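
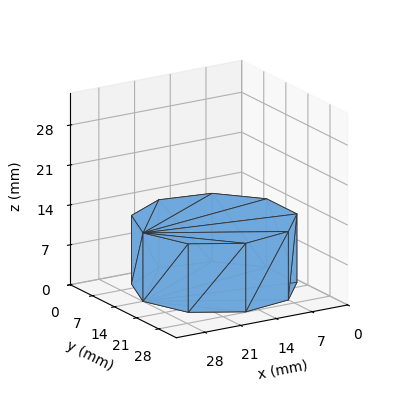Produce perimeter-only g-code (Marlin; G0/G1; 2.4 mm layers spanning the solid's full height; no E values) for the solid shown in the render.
Reading the render: the shape is a regular 9-sided prism (a cylinder approximated with 9 flat sides), circumscribed radius ≈ 14 mm, height ≈ 12 mm (dimensions read to the nearest mm from the axis ticks). For the g-code, the solid's height is divided into equal slices at the stated Δz and each level perimeter traced with G1 moves after a G0 lift.

; perimeter-only toolpath
G21 ; units = mm
G90 ; absolute positioning
G28 ; home
; layer 1
G0 Z2.4
G0 X28.0 Y14.0
G1 X24.7 Y23.0
G1 X16.4 Y27.8
G1 X7.0 Y26.1
G1 X0.8 Y18.8
G1 X0.8 Y9.2
G1 X7.0 Y1.9
G1 X16.4 Y0.2
G1 X24.7 Y5.0
G1 X28.0 Y14.0
; layer 2
G0 Z4.8
G0 X28.0 Y14.0
G1 X24.7 Y23.0
G1 X16.4 Y27.8
G1 X7.0 Y26.1
G1 X0.8 Y18.8
G1 X0.8 Y9.2
G1 X7.0 Y1.9
G1 X16.4 Y0.2
G1 X24.7 Y5.0
G1 X28.0 Y14.0
; layer 3
G0 Z7.2
G0 X28.0 Y14.0
G1 X24.7 Y23.0
G1 X16.4 Y27.8
G1 X7.0 Y26.1
G1 X0.8 Y18.8
G1 X0.8 Y9.2
G1 X7.0 Y1.9
G1 X16.4 Y0.2
G1 X24.7 Y5.0
G1 X28.0 Y14.0
; layer 4
G0 Z9.6
G0 X28.0 Y14.0
G1 X24.7 Y23.0
G1 X16.4 Y27.8
G1 X7.0 Y26.1
G1 X0.8 Y18.8
G1 X0.8 Y9.2
G1 X7.0 Y1.9
G1 X16.4 Y0.2
G1 X24.7 Y5.0
G1 X28.0 Y14.0
; layer 5
G0 Z12.0
G0 X28.0 Y14.0
G1 X24.7 Y23.0
G1 X16.4 Y27.8
G1 X7.0 Y26.1
G1 X0.8 Y18.8
G1 X0.8 Y9.2
G1 X7.0 Y1.9
G1 X16.4 Y0.2
G1 X24.7 Y5.0
G1 X28.0 Y14.0
M2 ; end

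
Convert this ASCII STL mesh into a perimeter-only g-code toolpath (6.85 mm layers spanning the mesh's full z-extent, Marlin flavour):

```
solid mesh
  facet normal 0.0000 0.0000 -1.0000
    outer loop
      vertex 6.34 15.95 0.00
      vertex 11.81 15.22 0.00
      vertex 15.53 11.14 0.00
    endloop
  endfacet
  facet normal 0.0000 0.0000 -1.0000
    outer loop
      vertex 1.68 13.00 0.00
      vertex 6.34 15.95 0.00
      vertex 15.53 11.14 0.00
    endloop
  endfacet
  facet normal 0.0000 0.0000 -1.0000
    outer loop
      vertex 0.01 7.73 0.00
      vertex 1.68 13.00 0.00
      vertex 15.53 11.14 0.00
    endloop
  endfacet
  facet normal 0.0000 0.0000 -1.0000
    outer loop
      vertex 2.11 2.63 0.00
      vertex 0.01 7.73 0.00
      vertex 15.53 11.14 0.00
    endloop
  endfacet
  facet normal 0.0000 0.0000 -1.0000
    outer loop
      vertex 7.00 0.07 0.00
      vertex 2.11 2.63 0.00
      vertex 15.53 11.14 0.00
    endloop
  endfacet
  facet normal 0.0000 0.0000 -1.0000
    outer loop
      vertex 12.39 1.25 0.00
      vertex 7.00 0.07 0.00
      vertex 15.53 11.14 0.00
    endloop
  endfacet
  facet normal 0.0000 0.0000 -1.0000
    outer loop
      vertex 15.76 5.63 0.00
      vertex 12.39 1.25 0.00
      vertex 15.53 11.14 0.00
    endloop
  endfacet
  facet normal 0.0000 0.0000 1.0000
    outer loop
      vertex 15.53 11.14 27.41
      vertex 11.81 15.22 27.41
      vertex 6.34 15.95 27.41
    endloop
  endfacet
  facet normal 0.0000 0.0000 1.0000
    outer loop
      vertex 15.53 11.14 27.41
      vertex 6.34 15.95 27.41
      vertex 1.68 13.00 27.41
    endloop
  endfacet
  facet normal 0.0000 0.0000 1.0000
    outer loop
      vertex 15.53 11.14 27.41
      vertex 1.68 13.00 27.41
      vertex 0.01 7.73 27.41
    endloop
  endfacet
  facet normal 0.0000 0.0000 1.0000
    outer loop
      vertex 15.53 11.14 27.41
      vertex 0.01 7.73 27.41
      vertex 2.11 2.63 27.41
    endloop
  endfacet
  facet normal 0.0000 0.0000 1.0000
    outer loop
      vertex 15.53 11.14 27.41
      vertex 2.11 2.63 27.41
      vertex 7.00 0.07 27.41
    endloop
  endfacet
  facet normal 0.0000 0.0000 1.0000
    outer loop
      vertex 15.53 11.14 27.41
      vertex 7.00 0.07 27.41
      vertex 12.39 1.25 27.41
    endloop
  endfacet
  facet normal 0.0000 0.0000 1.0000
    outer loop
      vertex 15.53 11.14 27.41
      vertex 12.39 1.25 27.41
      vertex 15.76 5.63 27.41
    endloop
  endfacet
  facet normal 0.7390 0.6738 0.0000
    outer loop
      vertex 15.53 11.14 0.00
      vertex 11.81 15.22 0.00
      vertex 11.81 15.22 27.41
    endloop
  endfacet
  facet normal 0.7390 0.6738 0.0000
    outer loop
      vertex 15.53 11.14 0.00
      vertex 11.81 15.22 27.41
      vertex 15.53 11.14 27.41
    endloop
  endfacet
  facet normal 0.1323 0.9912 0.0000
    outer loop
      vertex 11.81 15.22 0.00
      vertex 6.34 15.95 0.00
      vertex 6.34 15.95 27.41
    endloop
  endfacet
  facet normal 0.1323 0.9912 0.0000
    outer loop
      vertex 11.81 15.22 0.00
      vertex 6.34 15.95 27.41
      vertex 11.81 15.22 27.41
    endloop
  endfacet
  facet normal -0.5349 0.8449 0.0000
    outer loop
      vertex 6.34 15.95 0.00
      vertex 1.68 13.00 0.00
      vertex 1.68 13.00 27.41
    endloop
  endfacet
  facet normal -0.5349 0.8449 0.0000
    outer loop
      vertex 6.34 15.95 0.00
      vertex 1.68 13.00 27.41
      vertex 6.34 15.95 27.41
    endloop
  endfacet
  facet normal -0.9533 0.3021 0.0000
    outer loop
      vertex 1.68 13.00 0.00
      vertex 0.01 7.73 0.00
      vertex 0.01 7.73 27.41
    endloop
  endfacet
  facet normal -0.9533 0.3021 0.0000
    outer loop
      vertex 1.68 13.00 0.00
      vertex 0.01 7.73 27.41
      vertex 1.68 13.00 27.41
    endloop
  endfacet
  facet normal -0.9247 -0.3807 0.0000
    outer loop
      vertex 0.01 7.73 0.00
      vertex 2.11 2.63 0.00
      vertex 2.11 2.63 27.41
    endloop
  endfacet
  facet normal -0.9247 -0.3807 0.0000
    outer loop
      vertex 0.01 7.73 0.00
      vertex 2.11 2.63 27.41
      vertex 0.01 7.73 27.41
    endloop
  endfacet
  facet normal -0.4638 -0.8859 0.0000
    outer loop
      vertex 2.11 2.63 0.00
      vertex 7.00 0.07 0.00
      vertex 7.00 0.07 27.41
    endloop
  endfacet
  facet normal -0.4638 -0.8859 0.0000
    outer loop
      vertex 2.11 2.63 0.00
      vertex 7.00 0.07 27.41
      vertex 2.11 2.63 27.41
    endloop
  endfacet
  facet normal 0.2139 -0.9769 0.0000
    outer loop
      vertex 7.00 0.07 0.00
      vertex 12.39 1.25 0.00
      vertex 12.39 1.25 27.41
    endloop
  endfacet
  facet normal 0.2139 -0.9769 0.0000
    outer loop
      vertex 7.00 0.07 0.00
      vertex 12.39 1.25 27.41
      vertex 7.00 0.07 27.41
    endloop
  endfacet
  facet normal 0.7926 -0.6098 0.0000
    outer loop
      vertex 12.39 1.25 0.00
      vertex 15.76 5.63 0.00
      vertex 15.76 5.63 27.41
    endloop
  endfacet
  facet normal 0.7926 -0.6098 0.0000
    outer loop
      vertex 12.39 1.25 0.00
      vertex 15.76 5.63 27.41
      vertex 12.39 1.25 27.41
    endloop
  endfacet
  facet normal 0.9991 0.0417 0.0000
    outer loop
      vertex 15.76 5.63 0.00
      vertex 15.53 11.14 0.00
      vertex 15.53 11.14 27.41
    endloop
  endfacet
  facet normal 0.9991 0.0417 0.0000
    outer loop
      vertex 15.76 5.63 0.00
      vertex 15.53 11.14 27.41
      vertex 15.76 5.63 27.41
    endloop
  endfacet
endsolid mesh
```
; perimeter-only toolpath
G21 ; units = mm
G90 ; absolute positioning
G28 ; home
; layer 1
G0 Z6.85
G0 X15.53 Y11.14
G1 X11.81 Y15.22
G1 X6.34 Y15.95
G1 X1.68 Y13.00
G1 X0.01 Y7.73
G1 X2.11 Y2.63
G1 X7.00 Y0.07
G1 X12.39 Y1.25
G1 X15.76 Y5.63
G1 X15.53 Y11.14
; layer 2
G0 Z13.71
G0 X15.53 Y11.14
G1 X11.81 Y15.22
G1 X6.34 Y15.95
G1 X1.68 Y13.00
G1 X0.01 Y7.73
G1 X2.11 Y2.63
G1 X7.00 Y0.07
G1 X12.39 Y1.25
G1 X15.76 Y5.63
G1 X15.53 Y11.14
; layer 3
G0 Z20.56
G0 X15.53 Y11.14
G1 X11.81 Y15.22
G1 X6.34 Y15.95
G1 X1.68 Y13.00
G1 X0.01 Y7.73
G1 X2.11 Y2.63
G1 X7.00 Y0.07
G1 X12.39 Y1.25
G1 X15.76 Y5.63
G1 X15.53 Y11.14
; layer 4
G0 Z27.41
G0 X15.53 Y11.14
G1 X11.81 Y15.22
G1 X6.34 Y15.95
G1 X1.68 Y13.00
G1 X0.01 Y7.73
G1 X2.11 Y2.63
G1 X7.00 Y0.07
G1 X12.39 Y1.25
G1 X15.76 Y5.63
G1 X15.53 Y11.14
M2 ; end

The solid is a regular 9-sided prism (a cylinder approximated with 9 flat sides), circumscribed radius ≈ 8.07 mm, height ≈ 27.4 mm. Slicing at Δz = 6.85 mm — 4 equal slices spanning the solid's height, so layer i sits at z = i·h/4 — gives 4 non-empty perimeters. Each is a 9-segment closed polygon; G0 lifts to the layer z and rapids to the start vertex, then G1 traces the edges.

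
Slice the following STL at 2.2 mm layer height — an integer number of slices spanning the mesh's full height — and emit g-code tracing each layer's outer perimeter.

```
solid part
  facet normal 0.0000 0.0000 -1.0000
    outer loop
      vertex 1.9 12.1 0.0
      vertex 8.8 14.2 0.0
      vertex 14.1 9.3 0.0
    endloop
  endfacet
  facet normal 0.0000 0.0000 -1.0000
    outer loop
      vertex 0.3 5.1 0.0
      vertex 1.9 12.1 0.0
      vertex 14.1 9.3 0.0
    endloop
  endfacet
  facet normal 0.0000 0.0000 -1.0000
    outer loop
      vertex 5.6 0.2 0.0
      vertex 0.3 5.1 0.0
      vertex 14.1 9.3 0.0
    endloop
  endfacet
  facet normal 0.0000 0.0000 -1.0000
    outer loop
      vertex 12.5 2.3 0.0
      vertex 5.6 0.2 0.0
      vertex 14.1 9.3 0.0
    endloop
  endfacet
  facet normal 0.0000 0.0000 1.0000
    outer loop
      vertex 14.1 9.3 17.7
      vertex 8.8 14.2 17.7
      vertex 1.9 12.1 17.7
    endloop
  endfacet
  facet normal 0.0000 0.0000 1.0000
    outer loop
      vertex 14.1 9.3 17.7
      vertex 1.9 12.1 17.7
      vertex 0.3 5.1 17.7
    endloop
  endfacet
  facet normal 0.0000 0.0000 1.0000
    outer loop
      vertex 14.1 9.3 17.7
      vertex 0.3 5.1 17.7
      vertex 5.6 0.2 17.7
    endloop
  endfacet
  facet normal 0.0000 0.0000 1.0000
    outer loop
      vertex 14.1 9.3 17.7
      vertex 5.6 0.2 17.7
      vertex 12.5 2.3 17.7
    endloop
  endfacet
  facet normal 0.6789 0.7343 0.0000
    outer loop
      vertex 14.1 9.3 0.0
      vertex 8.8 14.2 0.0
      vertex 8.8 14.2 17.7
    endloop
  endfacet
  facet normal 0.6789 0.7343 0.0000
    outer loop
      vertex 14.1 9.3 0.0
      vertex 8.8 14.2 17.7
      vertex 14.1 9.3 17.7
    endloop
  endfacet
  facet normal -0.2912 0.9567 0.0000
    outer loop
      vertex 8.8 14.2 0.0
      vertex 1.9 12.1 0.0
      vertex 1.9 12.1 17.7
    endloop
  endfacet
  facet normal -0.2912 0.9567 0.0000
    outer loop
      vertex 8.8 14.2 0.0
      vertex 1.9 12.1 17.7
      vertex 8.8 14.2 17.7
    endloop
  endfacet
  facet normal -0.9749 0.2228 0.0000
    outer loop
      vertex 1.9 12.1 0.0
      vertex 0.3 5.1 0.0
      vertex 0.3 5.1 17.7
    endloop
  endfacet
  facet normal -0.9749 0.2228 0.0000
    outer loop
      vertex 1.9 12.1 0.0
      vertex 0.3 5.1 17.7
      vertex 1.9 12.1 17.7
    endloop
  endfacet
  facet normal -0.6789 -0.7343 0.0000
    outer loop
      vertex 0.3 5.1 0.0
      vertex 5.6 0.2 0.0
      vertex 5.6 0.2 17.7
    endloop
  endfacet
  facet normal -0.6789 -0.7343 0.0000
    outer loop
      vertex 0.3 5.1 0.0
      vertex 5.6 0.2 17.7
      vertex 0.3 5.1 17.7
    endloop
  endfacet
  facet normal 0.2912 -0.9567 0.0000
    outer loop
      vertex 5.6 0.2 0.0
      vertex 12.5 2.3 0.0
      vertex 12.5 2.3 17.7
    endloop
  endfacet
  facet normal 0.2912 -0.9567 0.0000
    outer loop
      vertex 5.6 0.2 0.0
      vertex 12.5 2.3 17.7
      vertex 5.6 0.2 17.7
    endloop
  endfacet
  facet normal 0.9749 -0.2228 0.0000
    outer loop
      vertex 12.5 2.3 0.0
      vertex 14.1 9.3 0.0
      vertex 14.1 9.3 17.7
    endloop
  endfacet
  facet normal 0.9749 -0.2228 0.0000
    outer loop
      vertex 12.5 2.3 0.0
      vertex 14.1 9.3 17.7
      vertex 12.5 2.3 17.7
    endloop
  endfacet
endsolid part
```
; perimeter-only toolpath
G21 ; units = mm
G90 ; absolute positioning
G28 ; home
; layer 1
G0 Z2.2
G0 X14.1 Y9.3
G1 X8.8 Y14.2
G1 X1.9 Y12.1
G1 X0.3 Y5.1
G1 X5.6 Y0.2
G1 X12.5 Y2.3
G1 X14.1 Y9.3
; layer 2
G0 Z4.4
G0 X14.1 Y9.3
G1 X8.8 Y14.2
G1 X1.9 Y12.1
G1 X0.3 Y5.1
G1 X5.6 Y0.2
G1 X12.5 Y2.3
G1 X14.1 Y9.3
; layer 3
G0 Z6.6
G0 X14.1 Y9.3
G1 X8.8 Y14.2
G1 X1.9 Y12.1
G1 X0.3 Y5.1
G1 X5.6 Y0.2
G1 X12.5 Y2.3
G1 X14.1 Y9.3
; layer 4
G0 Z8.8
G0 X14.1 Y9.3
G1 X8.8 Y14.2
G1 X1.9 Y12.1
G1 X0.3 Y5.1
G1 X5.6 Y0.2
G1 X12.5 Y2.3
G1 X14.1 Y9.3
; layer 5
G0 Z11.1
G0 X14.1 Y9.3
G1 X8.8 Y14.2
G1 X1.9 Y12.1
G1 X0.3 Y5.1
G1 X5.6 Y0.2
G1 X12.5 Y2.3
G1 X14.1 Y9.3
; layer 6
G0 Z13.3
G0 X14.1 Y9.3
G1 X8.8 Y14.2
G1 X1.9 Y12.1
G1 X0.3 Y5.1
G1 X5.6 Y0.2
G1 X12.5 Y2.3
G1 X14.1 Y9.3
; layer 7
G0 Z15.5
G0 X14.1 Y9.3
G1 X8.8 Y14.2
G1 X1.9 Y12.1
G1 X0.3 Y5.1
G1 X5.6 Y0.2
G1 X12.5 Y2.3
G1 X14.1 Y9.3
; layer 8
G0 Z17.7
G0 X14.1 Y9.3
G1 X8.8 Y14.2
G1 X1.9 Y12.1
G1 X0.3 Y5.1
G1 X5.6 Y0.2
G1 X12.5 Y2.3
G1 X14.1 Y9.3
M2 ; end

The solid is a regular 6-sided prism (a cylinder approximated with 6 flat sides), circumscribed radius ≈ 7.2 mm, height ≈ 17.7 mm. Slicing at Δz = 2.2 mm — 8 equal slices spanning the solid's height, so layer i sits at z = i·h/8 — gives 8 non-empty perimeters. Each is a 6-segment closed polygon; G0 lifts to the layer z and rapids to the start vertex, then G1 traces the edges.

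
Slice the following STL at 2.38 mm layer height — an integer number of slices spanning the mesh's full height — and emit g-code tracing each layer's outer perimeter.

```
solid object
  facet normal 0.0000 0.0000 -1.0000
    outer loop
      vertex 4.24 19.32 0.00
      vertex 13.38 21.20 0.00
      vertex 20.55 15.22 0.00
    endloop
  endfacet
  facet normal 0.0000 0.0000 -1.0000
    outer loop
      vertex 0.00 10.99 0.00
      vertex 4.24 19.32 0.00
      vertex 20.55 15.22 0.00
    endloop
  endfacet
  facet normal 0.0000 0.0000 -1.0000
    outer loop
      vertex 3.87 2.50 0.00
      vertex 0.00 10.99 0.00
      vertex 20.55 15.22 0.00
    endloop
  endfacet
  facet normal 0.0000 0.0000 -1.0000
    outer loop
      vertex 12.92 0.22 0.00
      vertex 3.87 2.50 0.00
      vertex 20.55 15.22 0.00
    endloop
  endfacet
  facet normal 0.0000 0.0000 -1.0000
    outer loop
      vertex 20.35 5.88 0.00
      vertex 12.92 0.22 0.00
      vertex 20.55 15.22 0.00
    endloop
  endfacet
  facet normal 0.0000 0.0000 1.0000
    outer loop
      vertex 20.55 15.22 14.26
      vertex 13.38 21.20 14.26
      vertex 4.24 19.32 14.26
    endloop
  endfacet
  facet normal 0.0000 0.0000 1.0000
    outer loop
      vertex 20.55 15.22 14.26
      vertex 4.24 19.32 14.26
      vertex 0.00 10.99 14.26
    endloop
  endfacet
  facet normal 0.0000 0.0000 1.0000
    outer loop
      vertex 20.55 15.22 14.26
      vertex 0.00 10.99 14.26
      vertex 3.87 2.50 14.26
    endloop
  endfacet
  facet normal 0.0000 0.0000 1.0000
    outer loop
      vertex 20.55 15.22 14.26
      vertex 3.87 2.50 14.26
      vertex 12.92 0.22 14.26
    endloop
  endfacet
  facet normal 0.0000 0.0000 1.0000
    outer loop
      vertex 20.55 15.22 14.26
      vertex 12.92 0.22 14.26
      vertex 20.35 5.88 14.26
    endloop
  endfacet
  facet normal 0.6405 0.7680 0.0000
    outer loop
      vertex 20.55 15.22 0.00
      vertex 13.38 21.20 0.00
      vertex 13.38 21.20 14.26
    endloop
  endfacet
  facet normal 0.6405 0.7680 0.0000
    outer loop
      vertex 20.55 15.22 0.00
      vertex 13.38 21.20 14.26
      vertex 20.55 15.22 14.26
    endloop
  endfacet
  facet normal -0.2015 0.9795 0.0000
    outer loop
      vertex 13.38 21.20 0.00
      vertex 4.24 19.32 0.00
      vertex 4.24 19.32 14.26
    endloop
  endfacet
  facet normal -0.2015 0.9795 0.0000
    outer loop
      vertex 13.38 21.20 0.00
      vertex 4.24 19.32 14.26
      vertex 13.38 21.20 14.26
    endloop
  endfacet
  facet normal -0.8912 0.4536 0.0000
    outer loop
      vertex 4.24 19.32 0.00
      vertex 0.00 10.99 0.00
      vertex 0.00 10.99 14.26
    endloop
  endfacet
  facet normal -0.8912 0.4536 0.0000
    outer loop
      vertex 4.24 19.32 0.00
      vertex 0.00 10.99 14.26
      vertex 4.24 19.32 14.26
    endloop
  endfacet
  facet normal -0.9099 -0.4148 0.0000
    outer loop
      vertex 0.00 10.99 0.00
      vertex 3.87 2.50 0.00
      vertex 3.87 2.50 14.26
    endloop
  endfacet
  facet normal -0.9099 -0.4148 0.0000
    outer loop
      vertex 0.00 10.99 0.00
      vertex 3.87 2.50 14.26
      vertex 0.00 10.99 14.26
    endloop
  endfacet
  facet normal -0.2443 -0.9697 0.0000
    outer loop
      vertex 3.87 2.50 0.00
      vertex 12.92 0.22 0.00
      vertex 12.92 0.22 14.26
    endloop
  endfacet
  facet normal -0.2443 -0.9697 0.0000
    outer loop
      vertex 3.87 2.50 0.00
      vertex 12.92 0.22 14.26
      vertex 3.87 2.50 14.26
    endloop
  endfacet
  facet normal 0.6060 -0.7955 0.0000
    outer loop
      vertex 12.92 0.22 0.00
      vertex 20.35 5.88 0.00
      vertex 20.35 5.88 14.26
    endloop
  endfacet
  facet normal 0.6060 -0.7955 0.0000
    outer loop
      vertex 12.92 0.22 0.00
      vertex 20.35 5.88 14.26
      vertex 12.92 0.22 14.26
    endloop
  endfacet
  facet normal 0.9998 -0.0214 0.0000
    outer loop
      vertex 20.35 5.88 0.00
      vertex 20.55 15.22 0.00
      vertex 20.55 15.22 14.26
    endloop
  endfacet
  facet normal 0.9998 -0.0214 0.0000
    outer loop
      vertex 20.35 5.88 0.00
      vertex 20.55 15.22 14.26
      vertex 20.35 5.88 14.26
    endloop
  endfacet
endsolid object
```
; perimeter-only toolpath
G21 ; units = mm
G90 ; absolute positioning
G28 ; home
; layer 1
G0 Z2.38
G0 X20.55 Y15.22
G1 X13.38 Y21.20
G1 X4.24 Y19.32
G1 X0.00 Y10.99
G1 X3.87 Y2.50
G1 X12.92 Y0.22
G1 X20.35 Y5.88
G1 X20.55 Y15.22
; layer 2
G0 Z4.75
G0 X20.55 Y15.22
G1 X13.38 Y21.20
G1 X4.24 Y19.32
G1 X0.00 Y10.99
G1 X3.87 Y2.50
G1 X12.92 Y0.22
G1 X20.35 Y5.88
G1 X20.55 Y15.22
; layer 3
G0 Z7.13
G0 X20.55 Y15.22
G1 X13.38 Y21.20
G1 X4.24 Y19.32
G1 X0.00 Y10.99
G1 X3.87 Y2.50
G1 X12.92 Y0.22
G1 X20.35 Y5.88
G1 X20.55 Y15.22
; layer 4
G0 Z9.51
G0 X20.55 Y15.22
G1 X13.38 Y21.20
G1 X4.24 Y19.32
G1 X0.00 Y10.99
G1 X3.87 Y2.50
G1 X12.92 Y0.22
G1 X20.35 Y5.88
G1 X20.55 Y15.22
; layer 5
G0 Z11.88
G0 X20.55 Y15.22
G1 X13.38 Y21.20
G1 X4.24 Y19.32
G1 X0.00 Y10.99
G1 X3.87 Y2.50
G1 X12.92 Y0.22
G1 X20.35 Y5.88
G1 X20.55 Y15.22
; layer 6
G0 Z14.26
G0 X20.55 Y15.22
G1 X13.38 Y21.20
G1 X4.24 Y19.32
G1 X0.00 Y10.99
G1 X3.87 Y2.50
G1 X12.92 Y0.22
G1 X20.35 Y5.88
G1 X20.55 Y15.22
M2 ; end

The solid is a regular 7-sided prism (a cylinder approximated with 7 flat sides), circumscribed radius ≈ 10.8 mm, height ≈ 14.3 mm. Slicing at Δz = 2.38 mm — 6 equal slices spanning the solid's height, so layer i sits at z = i·h/6 — gives 6 non-empty perimeters. Each is a 7-segment closed polygon; G0 lifts to the layer z and rapids to the start vertex, then G1 traces the edges.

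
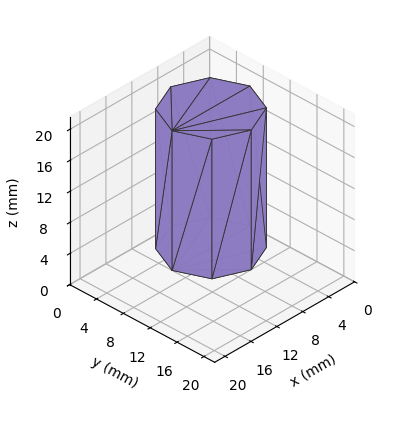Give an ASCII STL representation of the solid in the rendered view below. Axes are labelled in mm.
Reading the render: the shape is a regular 8-sided prism (a cylinder approximated with 8 flat sides), circumscribed radius ≈ 6 mm, height ≈ 18 mm (dimensions read to the nearest mm from the axis ticks). For the STL, each face is triangulated and given an outward normal.

solid part
  facet normal 0.0000 0.0000 -1.0000
    outer loop
      vertex 6.0 12.0 0.0
      vertex 10.2 10.2 0.0
      vertex 12.0 6.0 0.0
    endloop
  endfacet
  facet normal 0.0000 0.0000 -1.0000
    outer loop
      vertex 1.8 10.2 0.0
      vertex 6.0 12.0 0.0
      vertex 12.0 6.0 0.0
    endloop
  endfacet
  facet normal 0.0000 0.0000 -1.0000
    outer loop
      vertex 0.0 6.0 0.0
      vertex 1.8 10.2 0.0
      vertex 12.0 6.0 0.0
    endloop
  endfacet
  facet normal 0.0000 0.0000 -1.0000
    outer loop
      vertex 1.8 1.8 0.0
      vertex 0.0 6.0 0.0
      vertex 12.0 6.0 0.0
    endloop
  endfacet
  facet normal 0.0000 0.0000 -1.0000
    outer loop
      vertex 6.0 0.0 0.0
      vertex 1.8 1.8 0.0
      vertex 12.0 6.0 0.0
    endloop
  endfacet
  facet normal 0.0000 0.0000 -1.0000
    outer loop
      vertex 10.2 1.8 0.0
      vertex 6.0 0.0 0.0
      vertex 12.0 6.0 0.0
    endloop
  endfacet
  facet normal 0.0000 0.0000 1.0000
    outer loop
      vertex 12.0 6.0 18.0
      vertex 10.2 10.2 18.0
      vertex 6.0 12.0 18.0
    endloop
  endfacet
  facet normal 0.0000 0.0000 1.0000
    outer loop
      vertex 12.0 6.0 18.0
      vertex 6.0 12.0 18.0
      vertex 1.8 10.2 18.0
    endloop
  endfacet
  facet normal 0.0000 0.0000 1.0000
    outer loop
      vertex 12.0 6.0 18.0
      vertex 1.8 10.2 18.0
      vertex 0.0 6.0 18.0
    endloop
  endfacet
  facet normal 0.0000 0.0000 1.0000
    outer loop
      vertex 12.0 6.0 18.0
      vertex 0.0 6.0 18.0
      vertex 1.8 1.8 18.0
    endloop
  endfacet
  facet normal 0.0000 0.0000 1.0000
    outer loop
      vertex 12.0 6.0 18.0
      vertex 1.8 1.8 18.0
      vertex 6.0 0.0 18.0
    endloop
  endfacet
  facet normal 0.0000 0.0000 1.0000
    outer loop
      vertex 12.0 6.0 18.0
      vertex 6.0 0.0 18.0
      vertex 10.2 1.8 18.0
    endloop
  endfacet
  facet normal 0.9191 0.3939 0.0000
    outer loop
      vertex 12.0 6.0 0.0
      vertex 10.2 10.2 0.0
      vertex 10.2 10.2 18.0
    endloop
  endfacet
  facet normal 0.9191 0.3939 0.0000
    outer loop
      vertex 12.0 6.0 0.0
      vertex 10.2 10.2 18.0
      vertex 12.0 6.0 18.0
    endloop
  endfacet
  facet normal 0.3939 0.9191 0.0000
    outer loop
      vertex 10.2 10.2 0.0
      vertex 6.0 12.0 0.0
      vertex 6.0 12.0 18.0
    endloop
  endfacet
  facet normal 0.3939 0.9191 0.0000
    outer loop
      vertex 10.2 10.2 0.0
      vertex 6.0 12.0 18.0
      vertex 10.2 10.2 18.0
    endloop
  endfacet
  facet normal -0.3939 0.9191 0.0000
    outer loop
      vertex 6.0 12.0 0.0
      vertex 1.8 10.2 0.0
      vertex 1.8 10.2 18.0
    endloop
  endfacet
  facet normal -0.3939 0.9191 0.0000
    outer loop
      vertex 6.0 12.0 0.0
      vertex 1.8 10.2 18.0
      vertex 6.0 12.0 18.0
    endloop
  endfacet
  facet normal -0.9191 0.3939 0.0000
    outer loop
      vertex 1.8 10.2 0.0
      vertex 0.0 6.0 0.0
      vertex 0.0 6.0 18.0
    endloop
  endfacet
  facet normal -0.9191 0.3939 0.0000
    outer loop
      vertex 1.8 10.2 0.0
      vertex 0.0 6.0 18.0
      vertex 1.8 10.2 18.0
    endloop
  endfacet
  facet normal -0.9191 -0.3939 0.0000
    outer loop
      vertex 0.0 6.0 0.0
      vertex 1.8 1.8 0.0
      vertex 1.8 1.8 18.0
    endloop
  endfacet
  facet normal -0.9191 -0.3939 0.0000
    outer loop
      vertex 0.0 6.0 0.0
      vertex 1.8 1.8 18.0
      vertex 0.0 6.0 18.0
    endloop
  endfacet
  facet normal -0.3939 -0.9191 0.0000
    outer loop
      vertex 1.8 1.8 0.0
      vertex 6.0 0.0 0.0
      vertex 6.0 0.0 18.0
    endloop
  endfacet
  facet normal -0.3939 -0.9191 0.0000
    outer loop
      vertex 1.8 1.8 0.0
      vertex 6.0 0.0 18.0
      vertex 1.8 1.8 18.0
    endloop
  endfacet
  facet normal 0.3939 -0.9191 0.0000
    outer loop
      vertex 6.0 0.0 0.0
      vertex 10.2 1.8 0.0
      vertex 10.2 1.8 18.0
    endloop
  endfacet
  facet normal 0.3939 -0.9191 0.0000
    outer loop
      vertex 6.0 0.0 0.0
      vertex 10.2 1.8 18.0
      vertex 6.0 0.0 18.0
    endloop
  endfacet
  facet normal 0.9191 -0.3939 0.0000
    outer loop
      vertex 10.2 1.8 0.0
      vertex 12.0 6.0 0.0
      vertex 12.0 6.0 18.0
    endloop
  endfacet
  facet normal 0.9191 -0.3939 0.0000
    outer loop
      vertex 10.2 1.8 0.0
      vertex 12.0 6.0 18.0
      vertex 10.2 1.8 18.0
    endloop
  endfacet
endsolid part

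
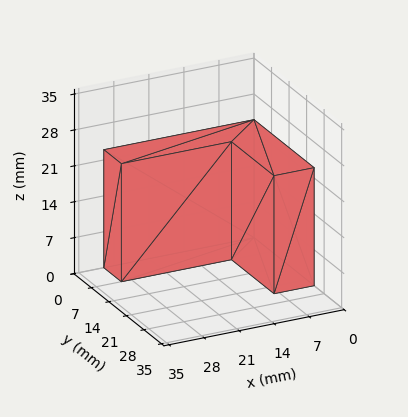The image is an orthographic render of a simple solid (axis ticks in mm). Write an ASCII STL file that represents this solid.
Reading the render: the shape is an L-shaped prism: outer 30 × 24 mm, arm thicknesses ≈ 7 mm (horizontal) and 8 mm (vertical), extruded 23 mm in z (dimensions read to the nearest mm from the axis ticks). For the STL, each face is triangulated and given an outward normal.

solid part
  facet normal 0.0000 0.0000 -1.0000
    outer loop
      vertex 30.0 7.0 0.0
      vertex 30.0 0.0 0.0
      vertex 0.0 0.0 0.0
    endloop
  endfacet
  facet normal 0.0000 0.0000 -1.0000
    outer loop
      vertex 8.0 7.0 0.0
      vertex 30.0 7.0 0.0
      vertex 0.0 0.0 0.0
    endloop
  endfacet
  facet normal 0.0000 0.0000 -1.0000
    outer loop
      vertex 8.0 24.0 0.0
      vertex 8.0 7.0 0.0
      vertex 0.0 0.0 0.0
    endloop
  endfacet
  facet normal 0.0000 0.0000 -1.0000
    outer loop
      vertex 0.0 24.0 0.0
      vertex 8.0 24.0 0.0
      vertex 0.0 0.0 0.0
    endloop
  endfacet
  facet normal 0.0000 0.0000 1.0000
    outer loop
      vertex 0.0 0.0 23.0
      vertex 30.0 0.0 23.0
      vertex 30.0 7.0 23.0
    endloop
  endfacet
  facet normal 0.0000 0.0000 1.0000
    outer loop
      vertex 0.0 0.0 23.0
      vertex 30.0 7.0 23.0
      vertex 8.0 7.0 23.0
    endloop
  endfacet
  facet normal 0.0000 0.0000 1.0000
    outer loop
      vertex 0.0 0.0 23.0
      vertex 8.0 7.0 23.0
      vertex 8.0 24.0 23.0
    endloop
  endfacet
  facet normal 0.0000 0.0000 1.0000
    outer loop
      vertex 0.0 0.0 23.0
      vertex 8.0 24.0 23.0
      vertex 0.0 24.0 23.0
    endloop
  endfacet
  facet normal 0.0000 -1.0000 0.0000
    outer loop
      vertex 0.0 0.0 0.0
      vertex 30.0 0.0 0.0
      vertex 30.0 0.0 23.0
    endloop
  endfacet
  facet normal 0.0000 -1.0000 0.0000
    outer loop
      vertex 0.0 0.0 0.0
      vertex 30.0 0.0 23.0
      vertex 0.0 0.0 23.0
    endloop
  endfacet
  facet normal 1.0000 0.0000 0.0000
    outer loop
      vertex 30.0 0.0 0.0
      vertex 30.0 7.0 0.0
      vertex 30.0 7.0 23.0
    endloop
  endfacet
  facet normal 1.0000 0.0000 0.0000
    outer loop
      vertex 30.0 0.0 0.0
      vertex 30.0 7.0 23.0
      vertex 30.0 0.0 23.0
    endloop
  endfacet
  facet normal 0.0000 1.0000 0.0000
    outer loop
      vertex 30.0 7.0 0.0
      vertex 8.0 7.0 0.0
      vertex 8.0 7.0 23.0
    endloop
  endfacet
  facet normal 0.0000 1.0000 0.0000
    outer loop
      vertex 30.0 7.0 0.0
      vertex 8.0 7.0 23.0
      vertex 30.0 7.0 23.0
    endloop
  endfacet
  facet normal 1.0000 0.0000 0.0000
    outer loop
      vertex 8.0 7.0 0.0
      vertex 8.0 24.0 0.0
      vertex 8.0 24.0 23.0
    endloop
  endfacet
  facet normal 1.0000 0.0000 0.0000
    outer loop
      vertex 8.0 7.0 0.0
      vertex 8.0 24.0 23.0
      vertex 8.0 7.0 23.0
    endloop
  endfacet
  facet normal 0.0000 1.0000 0.0000
    outer loop
      vertex 8.0 24.0 0.0
      vertex 0.0 24.0 0.0
      vertex 0.0 24.0 23.0
    endloop
  endfacet
  facet normal 0.0000 1.0000 0.0000
    outer loop
      vertex 8.0 24.0 0.0
      vertex 0.0 24.0 23.0
      vertex 8.0 24.0 23.0
    endloop
  endfacet
  facet normal -1.0000 0.0000 0.0000
    outer loop
      vertex 0.0 24.0 0.0
      vertex 0.0 0.0 0.0
      vertex 0.0 0.0 23.0
    endloop
  endfacet
  facet normal -1.0000 0.0000 0.0000
    outer loop
      vertex 0.0 24.0 0.0
      vertex 0.0 0.0 23.0
      vertex 0.0 24.0 23.0
    endloop
  endfacet
endsolid part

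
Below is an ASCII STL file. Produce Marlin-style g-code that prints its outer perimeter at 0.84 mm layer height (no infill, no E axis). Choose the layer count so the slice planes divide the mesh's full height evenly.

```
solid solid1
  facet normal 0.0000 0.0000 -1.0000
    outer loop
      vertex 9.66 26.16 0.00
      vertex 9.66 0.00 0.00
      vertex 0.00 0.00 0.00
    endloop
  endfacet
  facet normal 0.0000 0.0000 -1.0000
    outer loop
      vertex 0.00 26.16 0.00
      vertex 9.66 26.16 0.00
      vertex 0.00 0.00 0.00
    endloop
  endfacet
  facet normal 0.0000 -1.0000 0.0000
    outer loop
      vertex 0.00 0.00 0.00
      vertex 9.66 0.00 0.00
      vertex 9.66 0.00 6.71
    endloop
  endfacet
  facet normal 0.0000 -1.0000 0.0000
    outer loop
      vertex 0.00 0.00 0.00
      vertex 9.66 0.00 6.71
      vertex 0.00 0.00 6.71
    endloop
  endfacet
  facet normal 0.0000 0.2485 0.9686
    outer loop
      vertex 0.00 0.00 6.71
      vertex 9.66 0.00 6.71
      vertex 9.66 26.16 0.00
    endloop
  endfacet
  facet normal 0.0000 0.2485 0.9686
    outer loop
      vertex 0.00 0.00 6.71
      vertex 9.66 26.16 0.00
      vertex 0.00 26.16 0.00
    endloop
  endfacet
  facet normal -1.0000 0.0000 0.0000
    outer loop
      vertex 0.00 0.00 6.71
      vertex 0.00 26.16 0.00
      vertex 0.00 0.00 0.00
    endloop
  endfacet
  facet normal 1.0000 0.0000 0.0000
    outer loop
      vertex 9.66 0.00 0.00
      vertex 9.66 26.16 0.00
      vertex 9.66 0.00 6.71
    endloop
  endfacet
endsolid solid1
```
; perimeter-only toolpath
G21 ; units = mm
G90 ; absolute positioning
G28 ; home
; layer 1
G0 Z0.84
G0 X0.00 Y0.00
G1 X9.66 Y0.00
G1 X9.66 Y22.89
G1 X0.00 Y22.89
G1 X0.00 Y0.00
; layer 2
G0 Z1.68
G0 X0.00 Y0.00
G1 X9.66 Y0.00
G1 X9.66 Y19.62
G1 X0.00 Y19.62
G1 X0.00 Y0.00
; layer 3
G0 Z2.52
G0 X0.00 Y0.00
G1 X9.66 Y0.00
G1 X9.66 Y16.35
G1 X0.00 Y16.35
G1 X0.00 Y0.00
; layer 4
G0 Z3.35
G0 X0.00 Y0.00
G1 X9.66 Y0.00
G1 X9.66 Y13.08
G1 X0.00 Y13.08
G1 X0.00 Y0.00
; layer 5
G0 Z4.19
G0 X0.00 Y0.00
G1 X9.66 Y0.00
G1 X9.66 Y9.81
G1 X0.00 Y9.81
G1 X0.00 Y0.00
; layer 6
G0 Z5.03
G0 X0.00 Y0.00
G1 X9.66 Y0.00
G1 X9.66 Y6.54
G1 X0.00 Y6.54
G1 X0.00 Y0.00
; layer 7
G0 Z5.87
G0 X0.00 Y0.00
G1 X9.66 Y0.00
G1 X9.66 Y3.27
G1 X0.00 Y3.27
G1 X0.00 Y0.00
M2 ; end

The solid is a wedge (ramp): 9.66 × 26.2 mm base, rising to 6.71 mm along the y=0 edge and sloping linearly to z=0 at y=26.2. Slicing at Δz = 0.84 mm — 8 equal slices spanning the solid's height, so layer i sits at z = i·h/8 — gives 7 non-empty perimeters. Each is a 4-segment closed polygon; G0 lifts to the layer z and rapids to the start vertex, then G1 traces the edges. The cross-section shrinks linearly with z (the slice at the apex is degenerate and omitted).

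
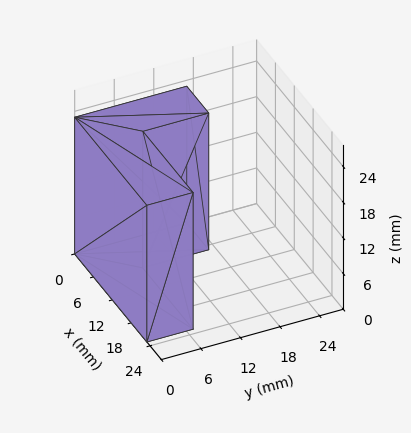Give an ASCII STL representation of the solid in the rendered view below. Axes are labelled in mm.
Reading the render: the shape is an L-shaped prism: outer 23 × 17 mm, arm thicknesses ≈ 7 mm (horizontal) and 7 mm (vertical), extruded 23 mm in z (dimensions read to the nearest mm from the axis ticks). For the STL, each face is triangulated and given an outward normal.

solid part
  facet normal 0.0000 0.0000 -1.0000
    outer loop
      vertex 23.00 7.00 0.00
      vertex 23.00 0.00 0.00
      vertex 0.00 0.00 0.00
    endloop
  endfacet
  facet normal 0.0000 0.0000 -1.0000
    outer loop
      vertex 7.00 7.00 0.00
      vertex 23.00 7.00 0.00
      vertex 0.00 0.00 0.00
    endloop
  endfacet
  facet normal 0.0000 0.0000 -1.0000
    outer loop
      vertex 7.00 17.00 0.00
      vertex 7.00 7.00 0.00
      vertex 0.00 0.00 0.00
    endloop
  endfacet
  facet normal 0.0000 0.0000 -1.0000
    outer loop
      vertex 0.00 17.00 0.00
      vertex 7.00 17.00 0.00
      vertex 0.00 0.00 0.00
    endloop
  endfacet
  facet normal 0.0000 0.0000 1.0000
    outer loop
      vertex 0.00 0.00 23.00
      vertex 23.00 0.00 23.00
      vertex 23.00 7.00 23.00
    endloop
  endfacet
  facet normal 0.0000 0.0000 1.0000
    outer loop
      vertex 0.00 0.00 23.00
      vertex 23.00 7.00 23.00
      vertex 7.00 7.00 23.00
    endloop
  endfacet
  facet normal 0.0000 0.0000 1.0000
    outer loop
      vertex 0.00 0.00 23.00
      vertex 7.00 7.00 23.00
      vertex 7.00 17.00 23.00
    endloop
  endfacet
  facet normal 0.0000 0.0000 1.0000
    outer loop
      vertex 0.00 0.00 23.00
      vertex 7.00 17.00 23.00
      vertex 0.00 17.00 23.00
    endloop
  endfacet
  facet normal 0.0000 -1.0000 0.0000
    outer loop
      vertex 0.00 0.00 0.00
      vertex 23.00 0.00 0.00
      vertex 23.00 0.00 23.00
    endloop
  endfacet
  facet normal 0.0000 -1.0000 0.0000
    outer loop
      vertex 0.00 0.00 0.00
      vertex 23.00 0.00 23.00
      vertex 0.00 0.00 23.00
    endloop
  endfacet
  facet normal 1.0000 0.0000 0.0000
    outer loop
      vertex 23.00 0.00 0.00
      vertex 23.00 7.00 0.00
      vertex 23.00 7.00 23.00
    endloop
  endfacet
  facet normal 1.0000 0.0000 0.0000
    outer loop
      vertex 23.00 0.00 0.00
      vertex 23.00 7.00 23.00
      vertex 23.00 0.00 23.00
    endloop
  endfacet
  facet normal 0.0000 1.0000 0.0000
    outer loop
      vertex 23.00 7.00 0.00
      vertex 7.00 7.00 0.00
      vertex 7.00 7.00 23.00
    endloop
  endfacet
  facet normal 0.0000 1.0000 0.0000
    outer loop
      vertex 23.00 7.00 0.00
      vertex 7.00 7.00 23.00
      vertex 23.00 7.00 23.00
    endloop
  endfacet
  facet normal 1.0000 0.0000 0.0000
    outer loop
      vertex 7.00 7.00 0.00
      vertex 7.00 17.00 0.00
      vertex 7.00 17.00 23.00
    endloop
  endfacet
  facet normal 1.0000 0.0000 0.0000
    outer loop
      vertex 7.00 7.00 0.00
      vertex 7.00 17.00 23.00
      vertex 7.00 7.00 23.00
    endloop
  endfacet
  facet normal 0.0000 1.0000 0.0000
    outer loop
      vertex 7.00 17.00 0.00
      vertex 0.00 17.00 0.00
      vertex 0.00 17.00 23.00
    endloop
  endfacet
  facet normal 0.0000 1.0000 0.0000
    outer loop
      vertex 7.00 17.00 0.00
      vertex 0.00 17.00 23.00
      vertex 7.00 17.00 23.00
    endloop
  endfacet
  facet normal -1.0000 0.0000 0.0000
    outer loop
      vertex 0.00 17.00 0.00
      vertex 0.00 0.00 0.00
      vertex 0.00 0.00 23.00
    endloop
  endfacet
  facet normal -1.0000 0.0000 0.0000
    outer loop
      vertex 0.00 17.00 0.00
      vertex 0.00 0.00 23.00
      vertex 0.00 17.00 23.00
    endloop
  endfacet
endsolid part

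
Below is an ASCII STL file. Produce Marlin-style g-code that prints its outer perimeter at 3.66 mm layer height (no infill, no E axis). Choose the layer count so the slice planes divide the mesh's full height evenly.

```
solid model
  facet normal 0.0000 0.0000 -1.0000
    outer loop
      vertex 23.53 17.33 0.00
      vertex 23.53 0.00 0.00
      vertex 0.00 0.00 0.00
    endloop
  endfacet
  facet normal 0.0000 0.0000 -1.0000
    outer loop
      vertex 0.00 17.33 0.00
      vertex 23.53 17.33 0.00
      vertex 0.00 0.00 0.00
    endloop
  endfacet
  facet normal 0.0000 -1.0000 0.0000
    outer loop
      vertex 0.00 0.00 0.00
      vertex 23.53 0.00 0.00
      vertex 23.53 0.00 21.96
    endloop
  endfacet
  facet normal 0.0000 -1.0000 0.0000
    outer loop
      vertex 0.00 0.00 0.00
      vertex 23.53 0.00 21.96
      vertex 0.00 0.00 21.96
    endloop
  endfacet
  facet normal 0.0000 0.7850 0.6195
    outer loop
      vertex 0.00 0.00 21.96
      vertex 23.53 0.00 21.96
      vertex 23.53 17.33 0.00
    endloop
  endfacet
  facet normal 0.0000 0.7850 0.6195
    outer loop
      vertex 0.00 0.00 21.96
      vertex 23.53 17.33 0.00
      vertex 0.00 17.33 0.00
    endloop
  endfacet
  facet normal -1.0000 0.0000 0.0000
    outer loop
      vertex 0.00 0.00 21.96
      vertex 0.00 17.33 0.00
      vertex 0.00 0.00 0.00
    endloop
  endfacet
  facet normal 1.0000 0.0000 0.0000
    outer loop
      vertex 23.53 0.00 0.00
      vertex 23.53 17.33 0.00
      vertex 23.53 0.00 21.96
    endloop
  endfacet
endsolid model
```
; perimeter-only toolpath
G21 ; units = mm
G90 ; absolute positioning
G28 ; home
; layer 1
G0 Z3.66
G0 X0.00 Y0.00
G1 X23.53 Y0.00
G1 X23.53 Y14.44
G1 X0.00 Y14.44
G1 X0.00 Y0.00
; layer 2
G0 Z7.32
G0 X0.00 Y0.00
G1 X23.53 Y0.00
G1 X23.53 Y11.55
G1 X0.00 Y11.55
G1 X0.00 Y0.00
; layer 3
G0 Z10.98
G0 X0.00 Y0.00
G1 X23.53 Y0.00
G1 X23.53 Y8.66
G1 X0.00 Y8.66
G1 X0.00 Y0.00
; layer 4
G0 Z14.64
G0 X0.00 Y0.00
G1 X23.53 Y0.00
G1 X23.53 Y5.78
G1 X0.00 Y5.78
G1 X0.00 Y0.00
; layer 5
G0 Z18.30
G0 X0.00 Y0.00
G1 X23.53 Y0.00
G1 X23.53 Y2.89
G1 X0.00 Y2.89
G1 X0.00 Y0.00
M2 ; end

The solid is a wedge (ramp): 23.5 × 17.3 mm base, rising to 22 mm along the y=0 edge and sloping linearly to z=0 at y=17.3. Slicing at Δz = 3.66 mm — 6 equal slices spanning the solid's height, so layer i sits at z = i·h/6 — gives 5 non-empty perimeters. Each is a 4-segment closed polygon; G0 lifts to the layer z and rapids to the start vertex, then G1 traces the edges. The cross-section shrinks linearly with z (the slice at the apex is degenerate and omitted).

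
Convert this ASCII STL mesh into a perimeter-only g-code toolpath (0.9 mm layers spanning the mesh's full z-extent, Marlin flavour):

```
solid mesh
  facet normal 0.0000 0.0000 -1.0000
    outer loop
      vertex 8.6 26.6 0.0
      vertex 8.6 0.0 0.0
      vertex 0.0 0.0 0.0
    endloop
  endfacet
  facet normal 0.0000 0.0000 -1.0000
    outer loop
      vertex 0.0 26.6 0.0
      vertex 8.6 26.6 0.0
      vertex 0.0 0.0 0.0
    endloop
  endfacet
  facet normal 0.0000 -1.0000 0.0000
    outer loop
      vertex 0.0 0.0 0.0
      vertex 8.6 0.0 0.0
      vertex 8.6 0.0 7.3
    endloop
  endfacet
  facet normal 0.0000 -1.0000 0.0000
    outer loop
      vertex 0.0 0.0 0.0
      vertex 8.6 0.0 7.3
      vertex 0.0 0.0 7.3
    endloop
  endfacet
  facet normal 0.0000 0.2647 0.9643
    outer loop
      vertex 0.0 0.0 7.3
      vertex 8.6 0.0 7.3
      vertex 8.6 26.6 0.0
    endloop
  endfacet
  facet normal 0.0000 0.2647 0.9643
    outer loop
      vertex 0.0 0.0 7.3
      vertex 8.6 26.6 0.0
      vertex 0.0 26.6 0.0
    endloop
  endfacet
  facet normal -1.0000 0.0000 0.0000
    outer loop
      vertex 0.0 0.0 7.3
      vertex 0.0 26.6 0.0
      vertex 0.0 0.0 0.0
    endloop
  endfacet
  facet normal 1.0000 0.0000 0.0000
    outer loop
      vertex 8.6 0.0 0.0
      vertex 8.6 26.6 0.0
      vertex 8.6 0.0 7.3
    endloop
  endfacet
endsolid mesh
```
; perimeter-only toolpath
G21 ; units = mm
G90 ; absolute positioning
G28 ; home
; layer 1
G0 Z0.9
G0 X0.0 Y0.0
G1 X8.6 Y0.0
G1 X8.6 Y23.3
G1 X0.0 Y23.3
G1 X0.0 Y0.0
; layer 2
G0 Z1.8
G0 X0.0 Y0.0
G1 X8.6 Y0.0
G1 X8.6 Y20.0
G1 X0.0 Y20.0
G1 X0.0 Y0.0
; layer 3
G0 Z2.7
G0 X0.0 Y0.0
G1 X8.6 Y0.0
G1 X8.6 Y16.6
G1 X0.0 Y16.6
G1 X0.0 Y0.0
; layer 4
G0 Z3.6
G0 X0.0 Y0.0
G1 X8.6 Y0.0
G1 X8.6 Y13.3
G1 X0.0 Y13.3
G1 X0.0 Y0.0
; layer 5
G0 Z4.6
G0 X0.0 Y0.0
G1 X8.6 Y0.0
G1 X8.6 Y10.0
G1 X0.0 Y10.0
G1 X0.0 Y0.0
; layer 6
G0 Z5.5
G0 X0.0 Y0.0
G1 X8.6 Y0.0
G1 X8.6 Y6.7
G1 X0.0 Y6.7
G1 X0.0 Y0.0
; layer 7
G0 Z6.4
G0 X0.0 Y0.0
G1 X8.6 Y0.0
G1 X8.6 Y3.3
G1 X0.0 Y3.3
G1 X0.0 Y0.0
M2 ; end

The solid is a wedge (ramp): 8.6 × 26.6 mm base, rising to 7.3 mm along the y=0 edge and sloping linearly to z=0 at y=26.6. Slicing at Δz = 0.9 mm — 8 equal slices spanning the solid's height, so layer i sits at z = i·h/8 — gives 7 non-empty perimeters. Each is a 4-segment closed polygon; G0 lifts to the layer z and rapids to the start vertex, then G1 traces the edges. The cross-section shrinks linearly with z (the slice at the apex is degenerate and omitted).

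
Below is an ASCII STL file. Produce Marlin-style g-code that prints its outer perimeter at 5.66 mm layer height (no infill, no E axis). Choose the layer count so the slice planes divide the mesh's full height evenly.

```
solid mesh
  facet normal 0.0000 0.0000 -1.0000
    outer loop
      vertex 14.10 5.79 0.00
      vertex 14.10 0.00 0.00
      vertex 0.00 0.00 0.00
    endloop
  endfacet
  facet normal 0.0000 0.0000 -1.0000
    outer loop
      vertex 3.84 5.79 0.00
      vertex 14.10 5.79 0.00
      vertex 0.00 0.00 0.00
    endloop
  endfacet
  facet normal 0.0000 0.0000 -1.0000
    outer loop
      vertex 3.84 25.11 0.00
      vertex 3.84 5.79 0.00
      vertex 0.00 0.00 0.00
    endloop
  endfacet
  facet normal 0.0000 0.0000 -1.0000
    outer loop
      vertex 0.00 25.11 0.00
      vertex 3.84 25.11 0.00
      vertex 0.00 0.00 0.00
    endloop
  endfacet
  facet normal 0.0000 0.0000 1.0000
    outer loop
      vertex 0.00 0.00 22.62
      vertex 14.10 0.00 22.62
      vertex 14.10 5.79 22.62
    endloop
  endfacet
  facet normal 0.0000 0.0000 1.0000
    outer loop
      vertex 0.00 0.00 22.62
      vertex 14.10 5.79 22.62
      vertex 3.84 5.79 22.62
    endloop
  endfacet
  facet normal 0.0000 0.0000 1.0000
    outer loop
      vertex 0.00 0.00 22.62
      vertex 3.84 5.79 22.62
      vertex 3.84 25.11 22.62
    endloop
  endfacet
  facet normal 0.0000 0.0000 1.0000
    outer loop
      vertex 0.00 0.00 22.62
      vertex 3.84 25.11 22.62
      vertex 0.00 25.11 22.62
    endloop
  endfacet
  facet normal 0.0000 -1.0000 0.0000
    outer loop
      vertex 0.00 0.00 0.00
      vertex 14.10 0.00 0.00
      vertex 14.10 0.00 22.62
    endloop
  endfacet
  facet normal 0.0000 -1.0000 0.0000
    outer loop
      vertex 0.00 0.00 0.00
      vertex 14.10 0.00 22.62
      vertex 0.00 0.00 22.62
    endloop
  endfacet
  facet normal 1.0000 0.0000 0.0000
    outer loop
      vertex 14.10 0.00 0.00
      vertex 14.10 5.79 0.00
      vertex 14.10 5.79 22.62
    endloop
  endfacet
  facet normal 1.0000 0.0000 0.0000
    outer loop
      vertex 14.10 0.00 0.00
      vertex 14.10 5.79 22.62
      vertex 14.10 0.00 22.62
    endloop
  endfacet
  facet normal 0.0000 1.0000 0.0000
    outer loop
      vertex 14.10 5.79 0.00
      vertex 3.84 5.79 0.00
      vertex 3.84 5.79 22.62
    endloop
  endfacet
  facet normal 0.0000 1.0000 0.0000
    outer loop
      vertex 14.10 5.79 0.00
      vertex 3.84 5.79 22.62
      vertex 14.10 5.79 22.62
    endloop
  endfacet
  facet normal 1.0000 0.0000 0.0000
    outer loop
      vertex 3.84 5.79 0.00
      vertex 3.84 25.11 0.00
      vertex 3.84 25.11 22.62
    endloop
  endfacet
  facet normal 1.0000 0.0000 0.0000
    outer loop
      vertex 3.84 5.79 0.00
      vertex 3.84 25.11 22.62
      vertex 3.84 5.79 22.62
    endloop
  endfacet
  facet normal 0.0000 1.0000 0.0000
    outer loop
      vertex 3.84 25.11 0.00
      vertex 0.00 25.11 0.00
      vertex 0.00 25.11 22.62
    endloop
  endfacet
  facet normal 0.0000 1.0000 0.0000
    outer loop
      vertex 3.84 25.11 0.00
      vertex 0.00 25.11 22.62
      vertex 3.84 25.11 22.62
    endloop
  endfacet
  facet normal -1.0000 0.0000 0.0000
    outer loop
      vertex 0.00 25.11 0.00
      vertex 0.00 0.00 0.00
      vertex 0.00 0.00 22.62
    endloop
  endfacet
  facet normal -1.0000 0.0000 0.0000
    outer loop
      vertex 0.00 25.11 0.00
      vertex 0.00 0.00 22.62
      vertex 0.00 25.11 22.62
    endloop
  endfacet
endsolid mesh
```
; perimeter-only toolpath
G21 ; units = mm
G90 ; absolute positioning
G28 ; home
; layer 1
G0 Z5.66
G0 X0.00 Y0.00
G1 X14.10 Y0.00
G1 X14.10 Y5.79
G1 X3.84 Y5.79
G1 X3.84 Y25.11
G1 X0.00 Y25.11
G1 X0.00 Y0.00
; layer 2
G0 Z11.31
G0 X0.00 Y0.00
G1 X14.10 Y0.00
G1 X14.10 Y5.79
G1 X3.84 Y5.79
G1 X3.84 Y25.11
G1 X0.00 Y25.11
G1 X0.00 Y0.00
; layer 3
G0 Z16.96
G0 X0.00 Y0.00
G1 X14.10 Y0.00
G1 X14.10 Y5.79
G1 X3.84 Y5.79
G1 X3.84 Y25.11
G1 X0.00 Y25.11
G1 X0.00 Y0.00
; layer 4
G0 Z22.62
G0 X0.00 Y0.00
G1 X14.10 Y0.00
G1 X14.10 Y5.79
G1 X3.84 Y5.79
G1 X3.84 Y25.11
G1 X0.00 Y25.11
G1 X0.00 Y0.00
M2 ; end

The solid is an L-shaped prism: outer 14.1 × 25.1 mm, arm thicknesses ≈ 5.79 mm (horizontal) and 3.84 mm (vertical), extruded 22.6 mm in z. Slicing at Δz = 5.66 mm — 4 equal slices spanning the solid's height, so layer i sits at z = i·h/4 — gives 4 non-empty perimeters. Each is a 6-segment closed polygon; G0 lifts to the layer z and rapids to the start vertex, then G1 traces the edges.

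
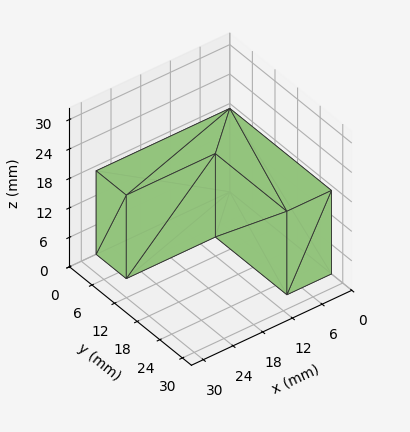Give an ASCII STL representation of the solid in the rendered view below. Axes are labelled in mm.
Reading the render: the shape is an L-shaped prism: outer 27 × 27 mm, arm thicknesses ≈ 8 mm (horizontal) and 9 mm (vertical), extruded 17 mm in z (dimensions read to the nearest mm from the axis ticks). For the STL, each face is triangulated and given an outward normal.

solid part
  facet normal 0.0000 0.0000 -1.0000
    outer loop
      vertex 27.00 8.00 0.00
      vertex 27.00 0.00 0.00
      vertex 0.00 0.00 0.00
    endloop
  endfacet
  facet normal 0.0000 0.0000 -1.0000
    outer loop
      vertex 9.00 8.00 0.00
      vertex 27.00 8.00 0.00
      vertex 0.00 0.00 0.00
    endloop
  endfacet
  facet normal 0.0000 0.0000 -1.0000
    outer loop
      vertex 9.00 27.00 0.00
      vertex 9.00 8.00 0.00
      vertex 0.00 0.00 0.00
    endloop
  endfacet
  facet normal 0.0000 0.0000 -1.0000
    outer loop
      vertex 0.00 27.00 0.00
      vertex 9.00 27.00 0.00
      vertex 0.00 0.00 0.00
    endloop
  endfacet
  facet normal 0.0000 0.0000 1.0000
    outer loop
      vertex 0.00 0.00 17.00
      vertex 27.00 0.00 17.00
      vertex 27.00 8.00 17.00
    endloop
  endfacet
  facet normal 0.0000 0.0000 1.0000
    outer loop
      vertex 0.00 0.00 17.00
      vertex 27.00 8.00 17.00
      vertex 9.00 8.00 17.00
    endloop
  endfacet
  facet normal 0.0000 0.0000 1.0000
    outer loop
      vertex 0.00 0.00 17.00
      vertex 9.00 8.00 17.00
      vertex 9.00 27.00 17.00
    endloop
  endfacet
  facet normal 0.0000 0.0000 1.0000
    outer loop
      vertex 0.00 0.00 17.00
      vertex 9.00 27.00 17.00
      vertex 0.00 27.00 17.00
    endloop
  endfacet
  facet normal 0.0000 -1.0000 0.0000
    outer loop
      vertex 0.00 0.00 0.00
      vertex 27.00 0.00 0.00
      vertex 27.00 0.00 17.00
    endloop
  endfacet
  facet normal 0.0000 -1.0000 0.0000
    outer loop
      vertex 0.00 0.00 0.00
      vertex 27.00 0.00 17.00
      vertex 0.00 0.00 17.00
    endloop
  endfacet
  facet normal 1.0000 0.0000 0.0000
    outer loop
      vertex 27.00 0.00 0.00
      vertex 27.00 8.00 0.00
      vertex 27.00 8.00 17.00
    endloop
  endfacet
  facet normal 1.0000 0.0000 0.0000
    outer loop
      vertex 27.00 0.00 0.00
      vertex 27.00 8.00 17.00
      vertex 27.00 0.00 17.00
    endloop
  endfacet
  facet normal 0.0000 1.0000 0.0000
    outer loop
      vertex 27.00 8.00 0.00
      vertex 9.00 8.00 0.00
      vertex 9.00 8.00 17.00
    endloop
  endfacet
  facet normal 0.0000 1.0000 0.0000
    outer loop
      vertex 27.00 8.00 0.00
      vertex 9.00 8.00 17.00
      vertex 27.00 8.00 17.00
    endloop
  endfacet
  facet normal 1.0000 0.0000 0.0000
    outer loop
      vertex 9.00 8.00 0.00
      vertex 9.00 27.00 0.00
      vertex 9.00 27.00 17.00
    endloop
  endfacet
  facet normal 1.0000 0.0000 0.0000
    outer loop
      vertex 9.00 8.00 0.00
      vertex 9.00 27.00 17.00
      vertex 9.00 8.00 17.00
    endloop
  endfacet
  facet normal 0.0000 1.0000 0.0000
    outer loop
      vertex 9.00 27.00 0.00
      vertex 0.00 27.00 0.00
      vertex 0.00 27.00 17.00
    endloop
  endfacet
  facet normal 0.0000 1.0000 0.0000
    outer loop
      vertex 9.00 27.00 0.00
      vertex 0.00 27.00 17.00
      vertex 9.00 27.00 17.00
    endloop
  endfacet
  facet normal -1.0000 0.0000 0.0000
    outer loop
      vertex 0.00 27.00 0.00
      vertex 0.00 0.00 0.00
      vertex 0.00 0.00 17.00
    endloop
  endfacet
  facet normal -1.0000 0.0000 0.0000
    outer loop
      vertex 0.00 27.00 0.00
      vertex 0.00 0.00 17.00
      vertex 0.00 27.00 17.00
    endloop
  endfacet
endsolid part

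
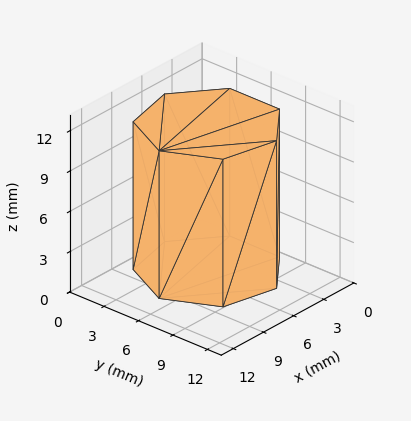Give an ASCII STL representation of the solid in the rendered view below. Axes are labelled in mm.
Reading the render: the shape is a regular 7-sided prism (a cylinder approximated with 7 flat sides), circumscribed radius ≈ 5 mm, height ≈ 11 mm (dimensions read to the nearest mm from the axis ticks). For the STL, each face is triangulated and given an outward normal.

solid part
  facet normal 0.0000 0.0000 -1.0000
    outer loop
      vertex 3.887 9.875 0.000
      vertex 8.117 8.909 0.000
      vertex 10.000 5.000 0.000
    endloop
  endfacet
  facet normal 0.0000 0.0000 -1.0000
    outer loop
      vertex 0.495 7.169 0.000
      vertex 3.887 9.875 0.000
      vertex 10.000 5.000 0.000
    endloop
  endfacet
  facet normal 0.0000 0.0000 -1.0000
    outer loop
      vertex 0.495 2.831 0.000
      vertex 0.495 7.169 0.000
      vertex 10.000 5.000 0.000
    endloop
  endfacet
  facet normal 0.0000 0.0000 -1.0000
    outer loop
      vertex 3.887 0.125 0.000
      vertex 0.495 2.831 0.000
      vertex 10.000 5.000 0.000
    endloop
  endfacet
  facet normal 0.0000 0.0000 -1.0000
    outer loop
      vertex 8.117 1.091 0.000
      vertex 3.887 0.125 0.000
      vertex 10.000 5.000 0.000
    endloop
  endfacet
  facet normal 0.0000 0.0000 1.0000
    outer loop
      vertex 10.000 5.000 11.000
      vertex 8.117 8.909 11.000
      vertex 3.887 9.875 11.000
    endloop
  endfacet
  facet normal 0.0000 0.0000 1.0000
    outer loop
      vertex 10.000 5.000 11.000
      vertex 3.887 9.875 11.000
      vertex 0.495 7.169 11.000
    endloop
  endfacet
  facet normal 0.0000 0.0000 1.0000
    outer loop
      vertex 10.000 5.000 11.000
      vertex 0.495 7.169 11.000
      vertex 0.495 2.831 11.000
    endloop
  endfacet
  facet normal 0.0000 0.0000 1.0000
    outer loop
      vertex 10.000 5.000 11.000
      vertex 0.495 2.831 11.000
      vertex 3.887 0.125 11.000
    endloop
  endfacet
  facet normal 0.0000 0.0000 1.0000
    outer loop
      vertex 10.000 5.000 11.000
      vertex 3.887 0.125 11.000
      vertex 8.117 1.091 11.000
    endloop
  endfacet
  facet normal 0.9009 0.4340 0.0000
    outer loop
      vertex 10.000 5.000 0.000
      vertex 8.117 8.909 0.000
      vertex 8.117 8.909 11.000
    endloop
  endfacet
  facet normal 0.9009 0.4340 0.0000
    outer loop
      vertex 10.000 5.000 0.000
      vertex 8.117 8.909 11.000
      vertex 10.000 5.000 11.000
    endloop
  endfacet
  facet normal 0.2226 0.9749 0.0000
    outer loop
      vertex 8.117 8.909 0.000
      vertex 3.887 9.875 0.000
      vertex 3.887 9.875 11.000
    endloop
  endfacet
  facet normal 0.2226 0.9749 0.0000
    outer loop
      vertex 8.117 8.909 0.000
      vertex 3.887 9.875 11.000
      vertex 8.117 8.909 11.000
    endloop
  endfacet
  facet normal -0.6236 0.7817 0.0000
    outer loop
      vertex 3.887 9.875 0.000
      vertex 0.495 7.169 0.000
      vertex 0.495 7.169 11.000
    endloop
  endfacet
  facet normal -0.6236 0.7817 0.0000
    outer loop
      vertex 3.887 9.875 0.000
      vertex 0.495 7.169 11.000
      vertex 3.887 9.875 11.000
    endloop
  endfacet
  facet normal -1.0000 0.0000 0.0000
    outer loop
      vertex 0.495 7.169 0.000
      vertex 0.495 2.831 0.000
      vertex 0.495 2.831 11.000
    endloop
  endfacet
  facet normal -1.0000 0.0000 0.0000
    outer loop
      vertex 0.495 7.169 0.000
      vertex 0.495 2.831 11.000
      vertex 0.495 7.169 11.000
    endloop
  endfacet
  facet normal -0.6236 -0.7817 0.0000
    outer loop
      vertex 0.495 2.831 0.000
      vertex 3.887 0.125 0.000
      vertex 3.887 0.125 11.000
    endloop
  endfacet
  facet normal -0.6236 -0.7817 0.0000
    outer loop
      vertex 0.495 2.831 0.000
      vertex 3.887 0.125 11.000
      vertex 0.495 2.831 11.000
    endloop
  endfacet
  facet normal 0.2226 -0.9749 0.0000
    outer loop
      vertex 3.887 0.125 0.000
      vertex 8.117 1.091 0.000
      vertex 8.117 1.091 11.000
    endloop
  endfacet
  facet normal 0.2226 -0.9749 0.0000
    outer loop
      vertex 3.887 0.125 0.000
      vertex 8.117 1.091 11.000
      vertex 3.887 0.125 11.000
    endloop
  endfacet
  facet normal 0.9009 -0.4340 0.0000
    outer loop
      vertex 8.117 1.091 0.000
      vertex 10.000 5.000 0.000
      vertex 10.000 5.000 11.000
    endloop
  endfacet
  facet normal 0.9009 -0.4340 0.0000
    outer loop
      vertex 8.117 1.091 0.000
      vertex 10.000 5.000 11.000
      vertex 8.117 1.091 11.000
    endloop
  endfacet
endsolid part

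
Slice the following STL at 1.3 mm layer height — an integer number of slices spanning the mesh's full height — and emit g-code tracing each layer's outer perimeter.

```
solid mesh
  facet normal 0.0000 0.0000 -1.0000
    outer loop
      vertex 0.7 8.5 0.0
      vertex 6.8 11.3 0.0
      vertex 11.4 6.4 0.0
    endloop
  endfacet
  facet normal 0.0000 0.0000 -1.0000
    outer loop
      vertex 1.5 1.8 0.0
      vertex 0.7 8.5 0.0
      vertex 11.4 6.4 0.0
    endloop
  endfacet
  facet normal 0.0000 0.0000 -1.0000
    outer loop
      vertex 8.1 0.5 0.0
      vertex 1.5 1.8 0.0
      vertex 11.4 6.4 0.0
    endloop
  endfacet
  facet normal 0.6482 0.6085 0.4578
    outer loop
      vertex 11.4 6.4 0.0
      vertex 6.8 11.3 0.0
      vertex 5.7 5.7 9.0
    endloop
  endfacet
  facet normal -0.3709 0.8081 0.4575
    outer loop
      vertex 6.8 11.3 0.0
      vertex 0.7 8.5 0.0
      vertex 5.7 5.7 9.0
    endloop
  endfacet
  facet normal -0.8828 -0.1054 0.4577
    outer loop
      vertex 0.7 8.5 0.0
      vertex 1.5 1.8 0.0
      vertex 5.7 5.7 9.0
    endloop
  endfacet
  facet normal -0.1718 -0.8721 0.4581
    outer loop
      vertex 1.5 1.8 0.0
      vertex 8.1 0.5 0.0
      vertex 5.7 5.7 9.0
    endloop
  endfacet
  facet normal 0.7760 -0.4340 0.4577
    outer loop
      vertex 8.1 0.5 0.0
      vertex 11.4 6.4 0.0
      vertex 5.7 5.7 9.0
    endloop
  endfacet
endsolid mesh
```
; perimeter-only toolpath
G21 ; units = mm
G90 ; absolute positioning
G28 ; home
; layer 1
G0 Z1.3
G0 X10.6 Y6.3
G1 X6.6 Y10.5
G1 X1.4 Y8.1
G1 X2.1 Y2.4
G1 X7.8 Y1.2
G1 X10.6 Y6.3
; layer 2
G0 Z2.6
G0 X9.8 Y6.2
G1 X6.5 Y9.7
G1 X2.1 Y7.7
G1 X2.7 Y2.9
G1 X7.4 Y2.0
G1 X9.8 Y6.2
; layer 3
G0 Z3.9
G0 X9.0 Y6.1
G1 X6.3 Y8.9
G1 X2.8 Y7.3
G1 X3.3 Y3.5
G1 X7.1 Y2.7
G1 X9.0 Y6.1
; layer 4
G0 Z5.1
G0 X8.1 Y6.0
G1 X6.2 Y8.1
G1 X3.6 Y6.9
G1 X3.9 Y4.0
G1 X6.7 Y3.5
G1 X8.1 Y6.0
; layer 5
G0 Z6.4
G0 X7.3 Y5.9
G1 X6.0 Y7.3
G1 X4.3 Y6.5
G1 X4.5 Y4.6
G1 X6.4 Y4.2
G1 X7.3 Y5.9
; layer 6
G0 Z7.7
G0 X6.5 Y5.8
G1 X5.9 Y6.5
G1 X5.0 Y6.1
G1 X5.1 Y5.1
G1 X6.0 Y5.0
G1 X6.5 Y5.8
M2 ; end

The solid is a regular 5-sided pyramid, base circumscribed radius ≈ 5.7 mm, apex at z ≈ 9 mm. Slicing at Δz = 1.3 mm — 7 equal slices spanning the solid's height, so layer i sits at z = i·h/7 — gives 6 non-empty perimeters. Each is a 5-segment closed polygon; G0 lifts to the layer z and rapids to the start vertex, then G1 traces the edges. The cross-section shrinks linearly with z (the slice at the apex is degenerate and omitted).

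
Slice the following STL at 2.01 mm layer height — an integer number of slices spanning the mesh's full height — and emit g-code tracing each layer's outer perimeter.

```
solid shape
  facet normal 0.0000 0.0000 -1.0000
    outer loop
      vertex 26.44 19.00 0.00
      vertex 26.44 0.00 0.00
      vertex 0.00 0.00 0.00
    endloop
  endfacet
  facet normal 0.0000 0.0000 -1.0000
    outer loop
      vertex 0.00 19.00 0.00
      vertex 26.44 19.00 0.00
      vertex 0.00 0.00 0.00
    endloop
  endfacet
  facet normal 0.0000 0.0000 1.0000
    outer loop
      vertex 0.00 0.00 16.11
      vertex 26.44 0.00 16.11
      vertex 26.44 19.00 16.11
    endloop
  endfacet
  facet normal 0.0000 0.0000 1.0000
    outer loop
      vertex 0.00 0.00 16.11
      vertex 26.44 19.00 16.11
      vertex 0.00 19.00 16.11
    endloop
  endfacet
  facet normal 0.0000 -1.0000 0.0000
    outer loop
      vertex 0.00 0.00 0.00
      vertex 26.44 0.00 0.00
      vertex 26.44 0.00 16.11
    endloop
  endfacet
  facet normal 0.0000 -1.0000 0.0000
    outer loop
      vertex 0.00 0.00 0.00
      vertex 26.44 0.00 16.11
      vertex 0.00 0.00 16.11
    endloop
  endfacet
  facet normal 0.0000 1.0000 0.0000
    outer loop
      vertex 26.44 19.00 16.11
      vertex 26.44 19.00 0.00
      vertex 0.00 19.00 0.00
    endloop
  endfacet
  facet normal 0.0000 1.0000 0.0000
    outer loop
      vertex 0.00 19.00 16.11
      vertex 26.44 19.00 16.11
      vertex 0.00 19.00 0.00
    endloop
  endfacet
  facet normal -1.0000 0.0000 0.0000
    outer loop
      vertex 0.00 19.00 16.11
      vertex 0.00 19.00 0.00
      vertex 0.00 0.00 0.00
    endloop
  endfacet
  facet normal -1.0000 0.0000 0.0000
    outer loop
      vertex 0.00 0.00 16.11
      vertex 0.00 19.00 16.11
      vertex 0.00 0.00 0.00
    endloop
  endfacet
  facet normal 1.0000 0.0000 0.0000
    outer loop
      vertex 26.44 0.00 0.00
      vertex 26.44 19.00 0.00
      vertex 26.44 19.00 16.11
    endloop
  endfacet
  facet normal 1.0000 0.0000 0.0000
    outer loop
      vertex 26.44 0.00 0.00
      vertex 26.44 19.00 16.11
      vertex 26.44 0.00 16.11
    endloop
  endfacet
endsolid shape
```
; perimeter-only toolpath
G21 ; units = mm
G90 ; absolute positioning
G28 ; home
; layer 1
G0 Z2.01
G0 X0.00 Y0.00
G1 X26.44 Y0.00
G1 X26.44 Y19.00
G1 X0.00 Y19.00
G1 X0.00 Y0.00
; layer 2
G0 Z4.03
G0 X0.00 Y0.00
G1 X26.44 Y0.00
G1 X26.44 Y19.00
G1 X0.00 Y19.00
G1 X0.00 Y0.00
; layer 3
G0 Z6.04
G0 X0.00 Y0.00
G1 X26.44 Y0.00
G1 X26.44 Y19.00
G1 X0.00 Y19.00
G1 X0.00 Y0.00
; layer 4
G0 Z8.05
G0 X0.00 Y0.00
G1 X26.44 Y0.00
G1 X26.44 Y19.00
G1 X0.00 Y19.00
G1 X0.00 Y0.00
; layer 5
G0 Z10.07
G0 X0.00 Y0.00
G1 X26.44 Y0.00
G1 X26.44 Y19.00
G1 X0.00 Y19.00
G1 X0.00 Y0.00
; layer 6
G0 Z12.08
G0 X0.00 Y0.00
G1 X26.44 Y0.00
G1 X26.44 Y19.00
G1 X0.00 Y19.00
G1 X0.00 Y0.00
; layer 7
G0 Z14.10
G0 X0.00 Y0.00
G1 X26.44 Y0.00
G1 X26.44 Y19.00
G1 X0.00 Y19.00
G1 X0.00 Y0.00
; layer 8
G0 Z16.11
G0 X0.00 Y0.00
G1 X26.44 Y0.00
G1 X26.44 Y19.00
G1 X0.00 Y19.00
G1 X0.00 Y0.00
M2 ; end

The solid is a rectangular box, roughly 26.4 × 19 mm footprint and 16.1 mm tall. Slicing at Δz = 2.01 mm — 8 equal slices spanning the solid's height, so layer i sits at z = i·h/8 — gives 8 non-empty perimeters. Each is a 4-segment closed polygon; G0 lifts to the layer z and rapids to the start vertex, then G1 traces the edges.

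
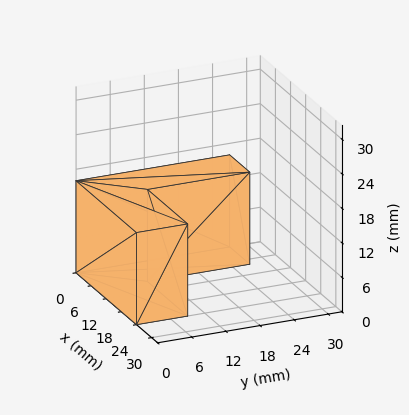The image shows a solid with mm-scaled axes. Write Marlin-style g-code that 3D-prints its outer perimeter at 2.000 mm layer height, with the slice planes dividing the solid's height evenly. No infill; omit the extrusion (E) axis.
Reading the render: the shape is an L-shaped prism: outer 24 × 27 mm, arm thicknesses ≈ 9 mm (horizontal) and 8 mm (vertical), extruded 16 mm in z (dimensions read to the nearest mm from the axis ticks). For the g-code, the solid's height is divided into equal slices at the stated Δz and each level perimeter traced with G1 moves after a G0 lift.

; perimeter-only toolpath
G21 ; units = mm
G90 ; absolute positioning
G28 ; home
; layer 1
G0 Z2.000
G0 X0.000 Y0.000
G1 X24.000 Y0.000
G1 X24.000 Y9.000
G1 X8.000 Y9.000
G1 X8.000 Y27.000
G1 X0.000 Y27.000
G1 X0.000 Y0.000
; layer 2
G0 Z4.000
G0 X0.000 Y0.000
G1 X24.000 Y0.000
G1 X24.000 Y9.000
G1 X8.000 Y9.000
G1 X8.000 Y27.000
G1 X0.000 Y27.000
G1 X0.000 Y0.000
; layer 3
G0 Z6.000
G0 X0.000 Y0.000
G1 X24.000 Y0.000
G1 X24.000 Y9.000
G1 X8.000 Y9.000
G1 X8.000 Y27.000
G1 X0.000 Y27.000
G1 X0.000 Y0.000
; layer 4
G0 Z8.000
G0 X0.000 Y0.000
G1 X24.000 Y0.000
G1 X24.000 Y9.000
G1 X8.000 Y9.000
G1 X8.000 Y27.000
G1 X0.000 Y27.000
G1 X0.000 Y0.000
; layer 5
G0 Z10.000
G0 X0.000 Y0.000
G1 X24.000 Y0.000
G1 X24.000 Y9.000
G1 X8.000 Y9.000
G1 X8.000 Y27.000
G1 X0.000 Y27.000
G1 X0.000 Y0.000
; layer 6
G0 Z12.000
G0 X0.000 Y0.000
G1 X24.000 Y0.000
G1 X24.000 Y9.000
G1 X8.000 Y9.000
G1 X8.000 Y27.000
G1 X0.000 Y27.000
G1 X0.000 Y0.000
; layer 7
G0 Z14.000
G0 X0.000 Y0.000
G1 X24.000 Y0.000
G1 X24.000 Y9.000
G1 X8.000 Y9.000
G1 X8.000 Y27.000
G1 X0.000 Y27.000
G1 X0.000 Y0.000
; layer 8
G0 Z16.000
G0 X0.000 Y0.000
G1 X24.000 Y0.000
G1 X24.000 Y9.000
G1 X8.000 Y9.000
G1 X8.000 Y27.000
G1 X0.000 Y27.000
G1 X0.000 Y0.000
M2 ; end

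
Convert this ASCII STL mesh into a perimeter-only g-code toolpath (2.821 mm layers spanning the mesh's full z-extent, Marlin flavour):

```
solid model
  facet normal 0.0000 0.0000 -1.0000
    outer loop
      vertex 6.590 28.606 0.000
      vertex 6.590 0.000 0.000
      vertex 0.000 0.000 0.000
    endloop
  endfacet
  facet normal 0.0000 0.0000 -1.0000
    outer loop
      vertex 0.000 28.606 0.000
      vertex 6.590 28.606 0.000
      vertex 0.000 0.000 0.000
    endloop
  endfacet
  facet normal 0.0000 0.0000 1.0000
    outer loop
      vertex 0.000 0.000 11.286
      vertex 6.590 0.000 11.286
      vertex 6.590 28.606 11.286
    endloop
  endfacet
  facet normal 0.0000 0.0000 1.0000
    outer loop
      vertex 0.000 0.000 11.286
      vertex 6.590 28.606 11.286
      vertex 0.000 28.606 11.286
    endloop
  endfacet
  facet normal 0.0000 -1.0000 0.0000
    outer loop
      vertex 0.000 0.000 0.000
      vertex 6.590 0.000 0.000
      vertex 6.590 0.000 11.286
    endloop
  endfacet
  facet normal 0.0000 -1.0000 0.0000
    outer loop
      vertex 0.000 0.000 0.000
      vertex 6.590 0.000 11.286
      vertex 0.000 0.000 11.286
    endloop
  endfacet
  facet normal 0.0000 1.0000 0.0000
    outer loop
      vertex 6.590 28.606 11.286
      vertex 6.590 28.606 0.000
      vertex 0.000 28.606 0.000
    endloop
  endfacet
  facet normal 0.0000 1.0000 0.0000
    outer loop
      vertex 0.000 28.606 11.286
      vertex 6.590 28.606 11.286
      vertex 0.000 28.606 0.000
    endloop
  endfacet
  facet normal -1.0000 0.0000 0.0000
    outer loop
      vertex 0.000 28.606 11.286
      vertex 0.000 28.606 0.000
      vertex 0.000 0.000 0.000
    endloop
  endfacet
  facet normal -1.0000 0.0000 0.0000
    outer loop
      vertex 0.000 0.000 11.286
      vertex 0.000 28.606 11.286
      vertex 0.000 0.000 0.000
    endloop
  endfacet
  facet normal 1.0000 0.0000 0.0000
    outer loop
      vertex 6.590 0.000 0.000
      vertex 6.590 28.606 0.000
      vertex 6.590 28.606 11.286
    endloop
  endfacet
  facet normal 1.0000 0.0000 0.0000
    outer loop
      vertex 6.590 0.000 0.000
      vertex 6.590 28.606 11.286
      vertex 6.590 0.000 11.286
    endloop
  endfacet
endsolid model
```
; perimeter-only toolpath
G21 ; units = mm
G90 ; absolute positioning
G28 ; home
; layer 1
G0 Z2.821
G0 X0.000 Y0.000
G1 X6.590 Y0.000
G1 X6.590 Y28.606
G1 X0.000 Y28.606
G1 X0.000 Y0.000
; layer 2
G0 Z5.643
G0 X0.000 Y0.000
G1 X6.590 Y0.000
G1 X6.590 Y28.606
G1 X0.000 Y28.606
G1 X0.000 Y0.000
; layer 3
G0 Z8.464
G0 X0.000 Y0.000
G1 X6.590 Y0.000
G1 X6.590 Y28.606
G1 X0.000 Y28.606
G1 X0.000 Y0.000
; layer 4
G0 Z11.286
G0 X0.000 Y0.000
G1 X6.590 Y0.000
G1 X6.590 Y28.606
G1 X0.000 Y28.606
G1 X0.000 Y0.000
M2 ; end

The solid is a rectangular box, roughly 6.59 × 28.6 mm footprint and 11.3 mm tall. Slicing at Δz = 2.821 mm — 4 equal slices spanning the solid's height, so layer i sits at z = i·h/4 — gives 4 non-empty perimeters. Each is a 4-segment closed polygon; G0 lifts to the layer z and rapids to the start vertex, then G1 traces the edges.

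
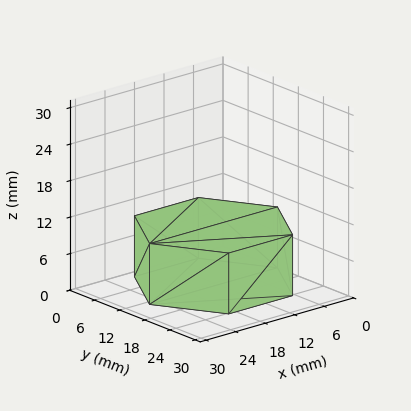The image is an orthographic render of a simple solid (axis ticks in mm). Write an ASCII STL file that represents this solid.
Reading the render: the shape is a regular 6-sided prism (a cylinder approximated with 6 flat sides), circumscribed radius ≈ 13 mm, height ≈ 10 mm (dimensions read to the nearest mm from the axis ticks). For the STL, each face is triangulated and given an outward normal.

solid part
  facet normal 0.0000 0.0000 -1.0000
    outer loop
      vertex 6.50 24.26 0.00
      vertex 19.50 24.26 0.00
      vertex 26.00 13.00 0.00
    endloop
  endfacet
  facet normal 0.0000 0.0000 -1.0000
    outer loop
      vertex 0.00 13.00 0.00
      vertex 6.50 24.26 0.00
      vertex 26.00 13.00 0.00
    endloop
  endfacet
  facet normal 0.0000 0.0000 -1.0000
    outer loop
      vertex 6.50 1.74 0.00
      vertex 0.00 13.00 0.00
      vertex 26.00 13.00 0.00
    endloop
  endfacet
  facet normal 0.0000 0.0000 -1.0000
    outer loop
      vertex 19.50 1.74 0.00
      vertex 6.50 1.74 0.00
      vertex 26.00 13.00 0.00
    endloop
  endfacet
  facet normal 0.0000 0.0000 1.0000
    outer loop
      vertex 26.00 13.00 10.00
      vertex 19.50 24.26 10.00
      vertex 6.50 24.26 10.00
    endloop
  endfacet
  facet normal 0.0000 0.0000 1.0000
    outer loop
      vertex 26.00 13.00 10.00
      vertex 6.50 24.26 10.00
      vertex 0.00 13.00 10.00
    endloop
  endfacet
  facet normal 0.0000 0.0000 1.0000
    outer loop
      vertex 26.00 13.00 10.00
      vertex 0.00 13.00 10.00
      vertex 6.50 1.74 10.00
    endloop
  endfacet
  facet normal 0.0000 0.0000 1.0000
    outer loop
      vertex 26.00 13.00 10.00
      vertex 6.50 1.74 10.00
      vertex 19.50 1.74 10.00
    endloop
  endfacet
  facet normal 0.8661 0.4999 0.0000
    outer loop
      vertex 26.00 13.00 0.00
      vertex 19.50 24.26 0.00
      vertex 19.50 24.26 10.00
    endloop
  endfacet
  facet normal 0.8661 0.4999 0.0000
    outer loop
      vertex 26.00 13.00 0.00
      vertex 19.50 24.26 10.00
      vertex 26.00 13.00 10.00
    endloop
  endfacet
  facet normal 0.0000 1.0000 0.0000
    outer loop
      vertex 19.50 24.26 0.00
      vertex 6.50 24.26 0.00
      vertex 6.50 24.26 10.00
    endloop
  endfacet
  facet normal 0.0000 1.0000 0.0000
    outer loop
      vertex 19.50 24.26 0.00
      vertex 6.50 24.26 10.00
      vertex 19.50 24.26 10.00
    endloop
  endfacet
  facet normal -0.8661 0.4999 0.0000
    outer loop
      vertex 6.50 24.26 0.00
      vertex 0.00 13.00 0.00
      vertex 0.00 13.00 10.00
    endloop
  endfacet
  facet normal -0.8661 0.4999 0.0000
    outer loop
      vertex 6.50 24.26 0.00
      vertex 0.00 13.00 10.00
      vertex 6.50 24.26 10.00
    endloop
  endfacet
  facet normal -0.8661 -0.4999 0.0000
    outer loop
      vertex 0.00 13.00 0.00
      vertex 6.50 1.74 0.00
      vertex 6.50 1.74 10.00
    endloop
  endfacet
  facet normal -0.8661 -0.4999 0.0000
    outer loop
      vertex 0.00 13.00 0.00
      vertex 6.50 1.74 10.00
      vertex 0.00 13.00 10.00
    endloop
  endfacet
  facet normal 0.0000 -1.0000 0.0000
    outer loop
      vertex 6.50 1.74 0.00
      vertex 19.50 1.74 0.00
      vertex 19.50 1.74 10.00
    endloop
  endfacet
  facet normal 0.0000 -1.0000 0.0000
    outer loop
      vertex 6.50 1.74 0.00
      vertex 19.50 1.74 10.00
      vertex 6.50 1.74 10.00
    endloop
  endfacet
  facet normal 0.8661 -0.4999 0.0000
    outer loop
      vertex 19.50 1.74 0.00
      vertex 26.00 13.00 0.00
      vertex 26.00 13.00 10.00
    endloop
  endfacet
  facet normal 0.8661 -0.4999 0.0000
    outer loop
      vertex 19.50 1.74 0.00
      vertex 26.00 13.00 10.00
      vertex 19.50 1.74 10.00
    endloop
  endfacet
endsolid part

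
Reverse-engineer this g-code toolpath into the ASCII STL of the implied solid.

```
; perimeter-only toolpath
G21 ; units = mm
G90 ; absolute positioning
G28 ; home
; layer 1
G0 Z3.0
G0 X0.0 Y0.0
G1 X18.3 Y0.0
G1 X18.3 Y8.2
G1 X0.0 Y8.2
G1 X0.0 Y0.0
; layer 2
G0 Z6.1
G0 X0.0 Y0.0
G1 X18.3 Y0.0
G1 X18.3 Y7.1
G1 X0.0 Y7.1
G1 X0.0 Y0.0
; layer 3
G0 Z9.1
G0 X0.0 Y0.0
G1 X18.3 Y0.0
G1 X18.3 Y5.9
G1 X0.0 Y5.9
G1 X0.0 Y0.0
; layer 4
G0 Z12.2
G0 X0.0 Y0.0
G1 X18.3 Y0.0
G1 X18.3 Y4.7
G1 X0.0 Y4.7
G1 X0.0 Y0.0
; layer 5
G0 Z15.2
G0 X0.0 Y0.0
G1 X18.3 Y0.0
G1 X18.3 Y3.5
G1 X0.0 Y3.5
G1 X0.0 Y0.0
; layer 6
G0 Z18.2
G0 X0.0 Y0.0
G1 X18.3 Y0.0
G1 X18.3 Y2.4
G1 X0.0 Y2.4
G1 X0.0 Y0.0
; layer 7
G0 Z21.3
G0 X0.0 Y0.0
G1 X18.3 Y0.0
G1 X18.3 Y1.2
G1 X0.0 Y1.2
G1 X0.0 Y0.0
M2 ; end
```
solid part
  facet normal 0.0000 0.0000 -1.0000
    outer loop
      vertex 18.3 9.4 0.0
      vertex 18.3 0.0 0.0
      vertex 0.0 0.0 0.0
    endloop
  endfacet
  facet normal 0.0000 0.0000 -1.0000
    outer loop
      vertex 0.0 9.4 0.0
      vertex 18.3 9.4 0.0
      vertex 0.0 0.0 0.0
    endloop
  endfacet
  facet normal 0.0000 -1.0000 0.0000
    outer loop
      vertex 0.0 0.0 0.0
      vertex 18.3 0.0 0.0
      vertex 18.3 0.0 24.3
    endloop
  endfacet
  facet normal 0.0000 -1.0000 0.0000
    outer loop
      vertex 0.0 0.0 0.0
      vertex 18.3 0.0 24.3
      vertex 0.0 0.0 24.3
    endloop
  endfacet
  facet normal 0.0000 0.9327 0.3608
    outer loop
      vertex 0.0 0.0 24.3
      vertex 18.3 0.0 24.3
      vertex 18.3 9.4 0.0
    endloop
  endfacet
  facet normal 0.0000 0.9327 0.3608
    outer loop
      vertex 0.0 0.0 24.3
      vertex 18.3 9.4 0.0
      vertex 0.0 9.4 0.0
    endloop
  endfacet
  facet normal -1.0000 0.0000 0.0000
    outer loop
      vertex 0.0 0.0 24.3
      vertex 0.0 9.4 0.0
      vertex 0.0 0.0 0.0
    endloop
  endfacet
  facet normal 1.0000 0.0000 0.0000
    outer loop
      vertex 18.3 0.0 0.0
      vertex 18.3 9.4 0.0
      vertex 18.3 0.0 24.3
    endloop
  endfacet
endsolid part

The G0 Z moves step by Δz≈3.0 mm. The G1 loops shrink linearly with z, so the solid tapers from its base footprint up to z≈24.3. Closing with a flat bottom cap and the tapered top and triangulating gives 8 facets — a wedge (ramp): 18.3 × 9.4 mm base, rising to 24.3 mm along the y=0 edge and sloping linearly to z=0 at y=9.4.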